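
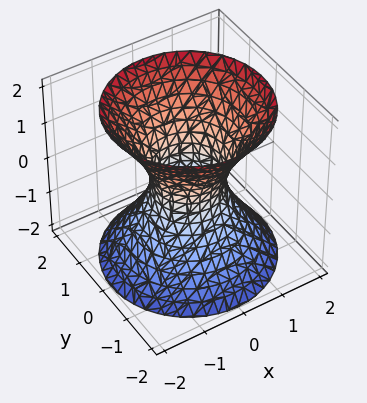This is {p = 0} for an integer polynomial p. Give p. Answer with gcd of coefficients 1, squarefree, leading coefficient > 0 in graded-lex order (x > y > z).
3*x^2 + 3*y^2 - 2*z^2 - 2

(a) Degree: one connected sheet with a waist; a quadric, so deg p = 2.
(b) Symmetries: mirror symmetry z ↦ −z ⇒ only even powers of z; every cross-section ⟂ z is a circle, so x, y appear only via x² + y².
(c) From the visible intercepts: a circular section at z = 1 has radius between 1 and 2; no z-intercept at any integer in the box.
(d) Putting this together gives p.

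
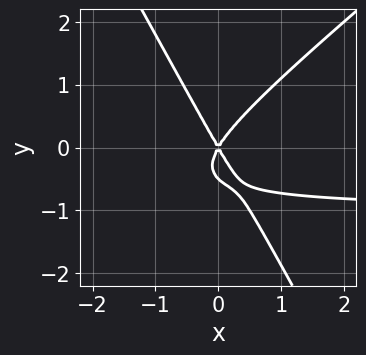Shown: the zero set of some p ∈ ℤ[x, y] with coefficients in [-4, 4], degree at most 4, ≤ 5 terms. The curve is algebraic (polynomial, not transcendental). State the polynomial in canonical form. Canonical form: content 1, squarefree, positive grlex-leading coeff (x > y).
3*x^2*y - 2*x*y^2 - 2*y^3 + 3*x^2 - y^2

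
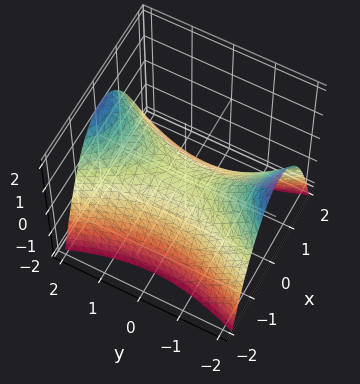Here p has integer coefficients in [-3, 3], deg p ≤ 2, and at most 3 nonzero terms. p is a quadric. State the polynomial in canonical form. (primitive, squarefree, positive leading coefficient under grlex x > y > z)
3*x^2 - y^2 + 3*z

deg p = 2. A saddle surface; a quadric.
Symmetries: the x ↦ −x reflection is a symmetry, so x appears only in even powers; it's symmetric under y → −y, forcing even powers of y.
Checking where it meets the axes: it crosses the y-axis at the gridline y = 0; one z-axis crossing is at z = 0; one x-axis crossing is at x = 0.
The integer polynomial consistent with all of this is the stated p.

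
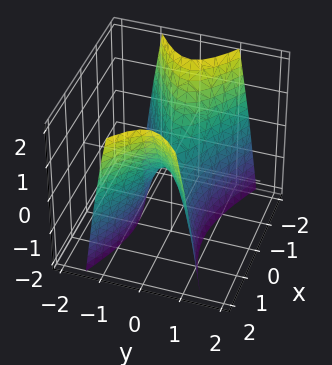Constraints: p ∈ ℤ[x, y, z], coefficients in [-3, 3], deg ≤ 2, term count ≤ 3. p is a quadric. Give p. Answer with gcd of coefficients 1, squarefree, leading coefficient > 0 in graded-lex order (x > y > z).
First, degree: a hyperbolic paraboloid; a quadric, so deg p = 2.
Then, symmetries: it's symmetric under y → −y, forcing even powers of y; it's symmetric under x → −x, forcing even powers of x.
Next, from the axis intercepts and sections: it crosses the z-axis at the gridline z = 0; it meets the x-axis at x = 0 (among the integer gridlines); it crosses the y-axis at the gridline y = 0.
Finally, solving for integer coefficients yields p as stated.

x^2 - 3*y^2 - z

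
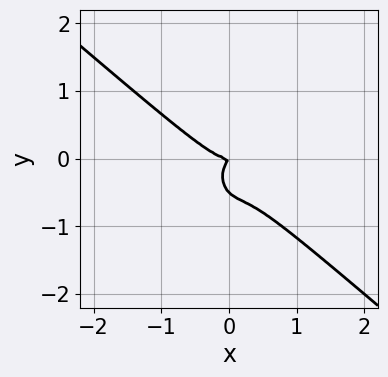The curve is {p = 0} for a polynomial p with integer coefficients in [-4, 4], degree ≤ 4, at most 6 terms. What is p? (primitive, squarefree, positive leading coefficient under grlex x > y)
3*x^3 + 2*x^2*y + 2*y^3 - x*y + y^2

First, degree: the shape is more complex than any degree-2 curve, so deg p = 3.
Then, reading off the gridlines: one y-axis crossing is at y = 0; it meets the x-axis at x = 0 (among the integer gridlines).
Finally, these observations pin down the coefficients.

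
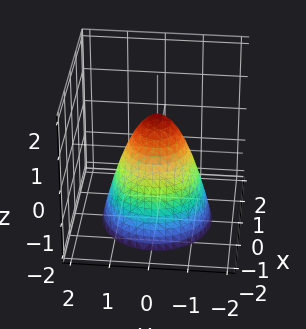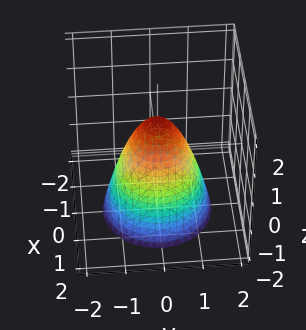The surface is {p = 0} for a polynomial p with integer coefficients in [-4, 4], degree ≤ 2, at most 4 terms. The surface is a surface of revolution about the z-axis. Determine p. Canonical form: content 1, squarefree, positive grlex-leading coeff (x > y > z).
3*x^2 + 3*y^2 + 2*z - 2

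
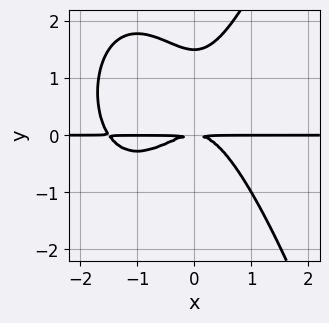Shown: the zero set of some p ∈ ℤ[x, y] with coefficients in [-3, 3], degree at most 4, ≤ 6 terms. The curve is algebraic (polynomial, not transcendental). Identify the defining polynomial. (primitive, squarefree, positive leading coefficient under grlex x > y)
2*x^3*y + 3*x^2*y - 2*y^3 + 3*y^2

1. The degree is 4 — the shape is more complex than any degree-3 curve.
2. From the axis intercepts and sections: the visible x-axis segment lies entirely on the curve.
3. Putting this together gives p.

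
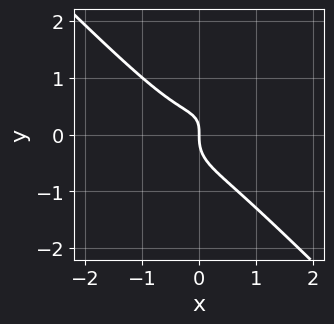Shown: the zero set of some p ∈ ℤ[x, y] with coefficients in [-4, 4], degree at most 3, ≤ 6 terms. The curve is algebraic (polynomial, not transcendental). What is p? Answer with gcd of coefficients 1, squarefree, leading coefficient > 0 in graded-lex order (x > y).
2*x^3 + 2*y^3 - x*y + x

1. deg p = 3.
2. Checking where it meets the axes: one x-axis crossing is at x = 0; it meets the y-axis at y = 0 (among the integer gridlines).
3. Matching integer coefficients to the picture gives p.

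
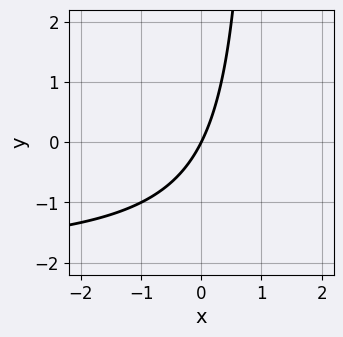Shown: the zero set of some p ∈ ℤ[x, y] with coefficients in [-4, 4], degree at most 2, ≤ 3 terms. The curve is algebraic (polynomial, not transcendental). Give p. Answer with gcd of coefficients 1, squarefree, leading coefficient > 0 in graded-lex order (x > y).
x*y + 2*x - y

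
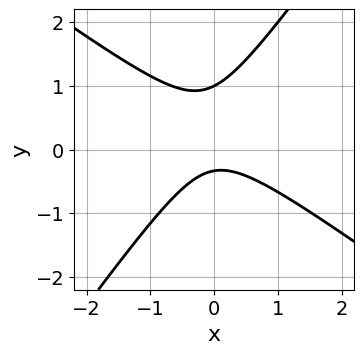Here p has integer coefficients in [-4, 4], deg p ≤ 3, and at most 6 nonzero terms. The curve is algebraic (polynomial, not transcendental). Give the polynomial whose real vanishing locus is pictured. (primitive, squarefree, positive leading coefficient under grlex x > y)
Degree: no degree-1 curve has this shape, so deg p = 2.
From the visible intercepts: it misses every integer gridline on the x-axis; it meets the y-axis at y = 1 (among the integer gridlines).
These observations pin down the coefficients.

3*x^2 + 2*x*y - 3*y^2 + 2*y + 1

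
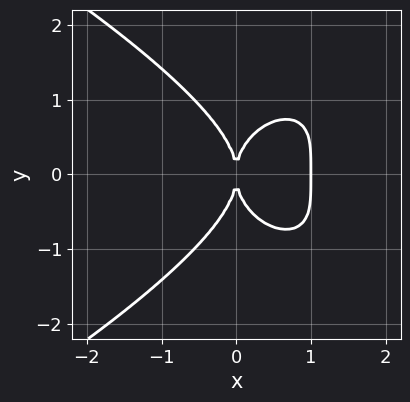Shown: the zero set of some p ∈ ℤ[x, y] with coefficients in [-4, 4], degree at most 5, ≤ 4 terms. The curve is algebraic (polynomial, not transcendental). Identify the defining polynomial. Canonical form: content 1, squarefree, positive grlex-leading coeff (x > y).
y^4 + 2*x^3 - 2*x^2

1. The degree is 4 — a generic line meets the curve in up to 4 points.
2. Symmetries: the y ↦ −y reflection is a symmetry, so y appears only in even powers.
3. Observable constraints: among the integer gridlines, it crosses the x-axis at x ∈ {0, 1}; it crosses the y-axis at the gridline y = 0.
4. These observations pin down the coefficients.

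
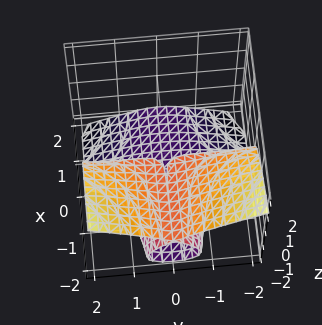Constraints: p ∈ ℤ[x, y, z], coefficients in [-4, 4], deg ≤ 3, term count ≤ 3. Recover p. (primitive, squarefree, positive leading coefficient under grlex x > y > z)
1. The degree is 3 — no degree-2 surface has this shape.
2. Observable constraints: the visible y-axis segment lies entirely on the surface; every point of the x-axis in the box is on the surface.
3. The integer polynomial consistent with all of this is the stated p.

x*y^2 + 2*z^3 + 3*z^2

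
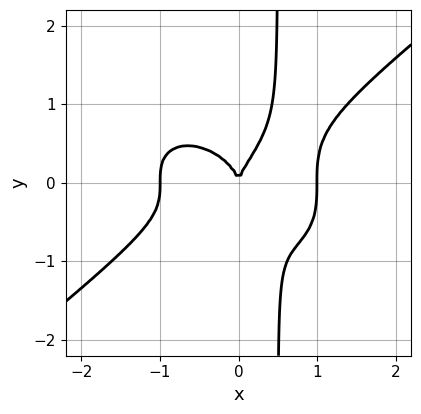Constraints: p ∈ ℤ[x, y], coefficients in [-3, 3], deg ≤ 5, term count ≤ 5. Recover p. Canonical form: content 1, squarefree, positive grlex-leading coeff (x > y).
x^4 - 2*x*y^3 + y^3 - x^2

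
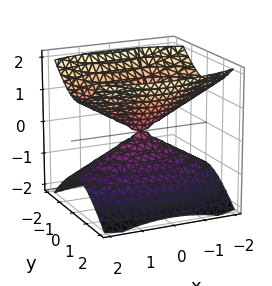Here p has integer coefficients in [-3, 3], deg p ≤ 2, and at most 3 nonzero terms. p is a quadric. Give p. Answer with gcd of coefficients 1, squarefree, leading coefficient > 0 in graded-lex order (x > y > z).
(a) I count 2 distinct pieces. Treating them together as one polynomial.
(b) Degree: a double cone through the origin; a quadric, so deg p = 2.
(c) Symmetries: the z ↦ −z reflection is a symmetry, so z appears only in even powers; the x ↦ −x reflection is a symmetry, so x appears only in even powers; it's symmetric under y → −y, forcing even powers of y.
(d) From the visible intercepts: one x-axis crossing is at x = 0; one y-axis crossing is at y = 0.
(e) Together with the visible shape, these determine p as stated.

x^2 + 3*y^2 - 3*z^2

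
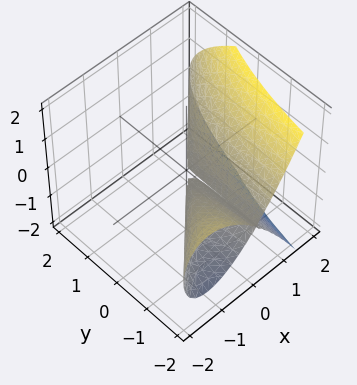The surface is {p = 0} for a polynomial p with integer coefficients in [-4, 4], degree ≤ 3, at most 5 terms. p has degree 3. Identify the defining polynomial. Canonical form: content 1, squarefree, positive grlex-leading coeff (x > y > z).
Degree: a generic line meets the surface in up to 3 points, so deg p = 3.
From the axis intercepts and sections: every point of the y-axis in the box is on the surface; it meets the z-axis at z = 0 (among the integer gridlines); one x-axis crossing is at x = 0.
The integer polynomial consistent with all of this is the stated p.

2*x^3 - 2*x^2*y - 3*z^2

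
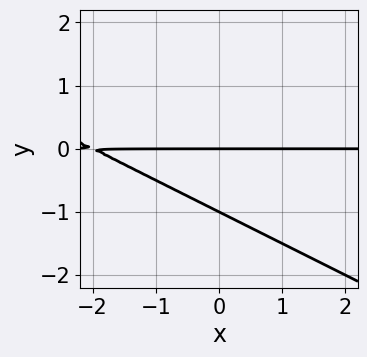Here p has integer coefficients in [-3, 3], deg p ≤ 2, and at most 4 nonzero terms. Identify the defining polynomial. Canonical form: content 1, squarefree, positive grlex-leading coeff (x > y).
x*y + 2*y^2 + 2*y

1. deg p = 2. No degree-1 curve has this shape.
2. Observable constraints: every point of the x-axis in the box is on the curve; the y-axis gridline crossings are at y ∈ {-1, 0}.
3. Assembling these constraints gives the stated polynomial.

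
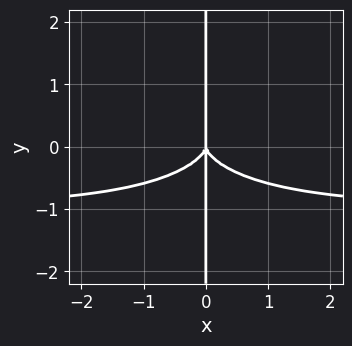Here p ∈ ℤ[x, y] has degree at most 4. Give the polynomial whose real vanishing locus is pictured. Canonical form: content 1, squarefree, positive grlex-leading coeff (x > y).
The degree is 4 — no degree-3 curve has this shape.
From the visible intercepts: every point of the y-axis in the box is on the curve; it meets the x-axis at x = 0 (among the integer gridlines).
These observations pin down the coefficients.

x^3*y + 2*x*y^3 + x^3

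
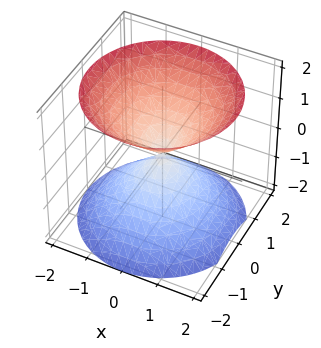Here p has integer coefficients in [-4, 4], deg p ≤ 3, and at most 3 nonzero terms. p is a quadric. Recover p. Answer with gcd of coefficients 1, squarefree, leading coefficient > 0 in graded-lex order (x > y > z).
1. The picture has 2 separate pieces. Treating them together as one polynomial.
2. deg p = 2. A double cone through the origin; a quadric.
3. Symmetries: mirror symmetry z ↦ −z ⇒ only even powers of z; the z-axis is an axis of rotation, so x and y enter only as x² + y².
4. Against the integer gridlines: one x-axis crossing is at x = 0; a circular section at z = 1 has radius exactly 1.
5. Putting this together gives p.

x^2 + y^2 - z^2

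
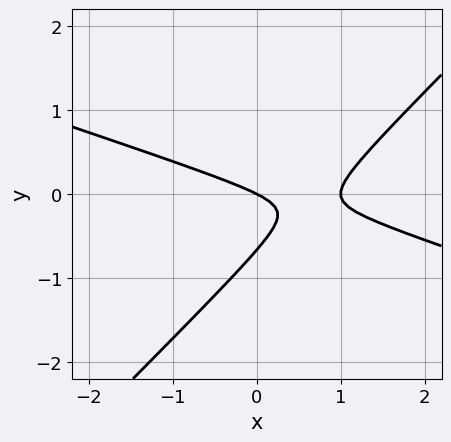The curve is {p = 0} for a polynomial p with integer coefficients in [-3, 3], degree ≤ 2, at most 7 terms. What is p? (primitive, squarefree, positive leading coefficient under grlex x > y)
The degree is 2 — a generic line meets the curve in up to 2 points.
Against the integer gridlines: it meets the y-axis at y = 0 (among the integer gridlines); the x-axis gridline crossings are at x ∈ {0, 1}.
Matching integer coefficients to the picture gives p.

x^2 + 2*x*y - 3*y^2 - x - 2*y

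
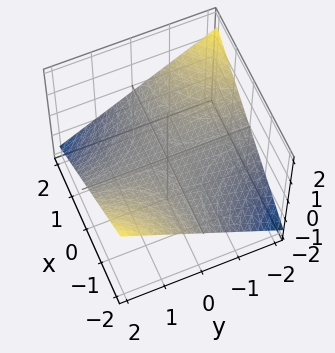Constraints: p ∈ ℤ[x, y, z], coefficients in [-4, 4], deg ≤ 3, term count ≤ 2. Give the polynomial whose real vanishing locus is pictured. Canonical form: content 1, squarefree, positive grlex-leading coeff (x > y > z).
(a) Degree: a hyperbolic paraboloid; a quadric, so deg p = 2.
(b) From the visible intercepts: it meets the z-axis at z = 0 (among the integer gridlines); every point of the y-axis in the box is on the surface.
(c) Assembling these constraints gives the stated polynomial. Check: (-2, 0, 0) on the x-axis lies on the surface, and p(-2, 0, 0) = 0. ✓

x*y + 3*z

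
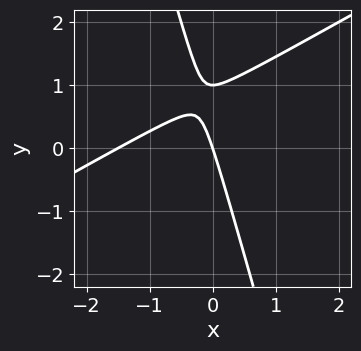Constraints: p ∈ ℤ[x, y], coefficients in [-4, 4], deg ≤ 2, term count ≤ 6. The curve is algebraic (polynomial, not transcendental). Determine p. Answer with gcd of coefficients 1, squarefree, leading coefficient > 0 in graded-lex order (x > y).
First, deg p = 2.
Then, checking where it meets the axes: the y-axis gridline crossings are at y ∈ {0, 1}; it meets the x-axis at x = 0 (among the integer gridlines).
Finally, solving for integer coefficients yields p as stated.

2*x^2 - 3*x*y - y^2 + 3*x + y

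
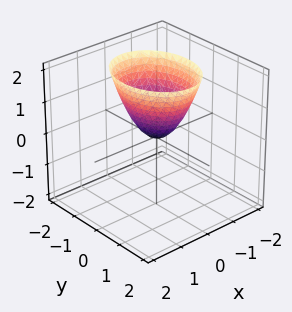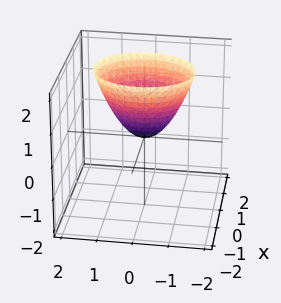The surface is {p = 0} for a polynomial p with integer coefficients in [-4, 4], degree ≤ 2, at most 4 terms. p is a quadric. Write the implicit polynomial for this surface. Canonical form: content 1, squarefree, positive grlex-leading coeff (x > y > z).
3*x^2 + 2*y^2 - 2*z

1. Degree: a paraboloid; a quadric, so deg p = 2.
2. Symmetries: it's symmetric under x → −x, forcing even powers of x; mirror symmetry y ↦ −y ⇒ only even powers of y.
3. From the visible intercepts: one x-axis crossing is at x = 0; it crosses the z-axis at the gridline z = 0.
4. Together with the visible shape, these determine p as stated.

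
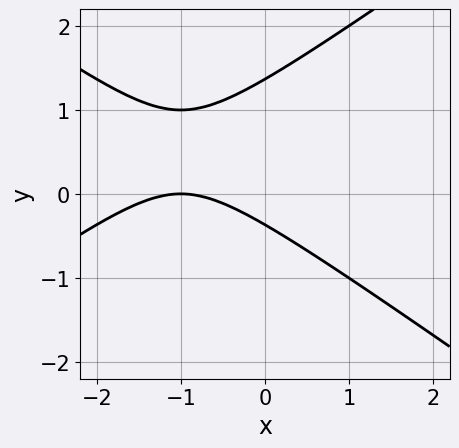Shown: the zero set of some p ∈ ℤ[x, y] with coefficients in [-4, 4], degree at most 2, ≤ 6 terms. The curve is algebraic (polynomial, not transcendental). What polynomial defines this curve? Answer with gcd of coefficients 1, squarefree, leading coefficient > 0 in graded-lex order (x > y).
The degree is 2 — no degree-1 curve has this shape.
From the axis intercepts and sections: it meets the x-axis at x = -1 (among the integer gridlines).
Assembling these constraints gives the stated polynomial.

x^2 - 2*y^2 + 2*x + 2*y + 1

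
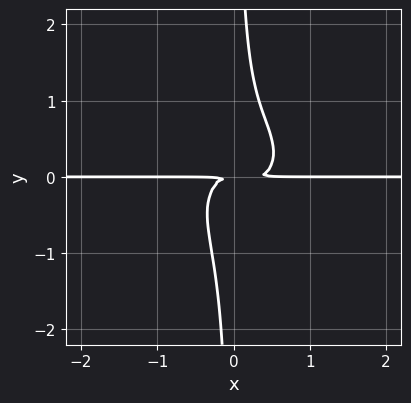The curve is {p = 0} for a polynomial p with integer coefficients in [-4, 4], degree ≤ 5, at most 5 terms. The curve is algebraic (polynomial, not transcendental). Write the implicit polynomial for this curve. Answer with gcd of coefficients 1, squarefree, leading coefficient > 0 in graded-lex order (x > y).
The degree is 4 — the shape is more complex than any degree-3 curve.
Against the integer gridlines: the visible x-axis segment lies entirely on the curve.
Putting this together gives p.

3*x^3*y + 3*x*y^3 - x^2*y - y^2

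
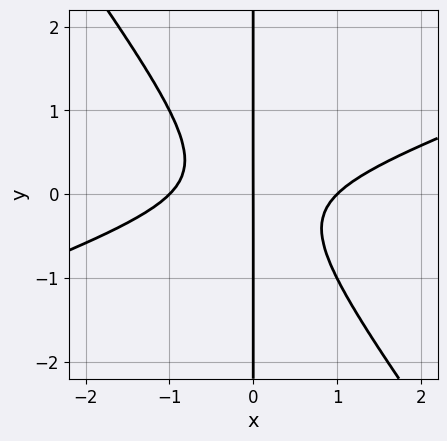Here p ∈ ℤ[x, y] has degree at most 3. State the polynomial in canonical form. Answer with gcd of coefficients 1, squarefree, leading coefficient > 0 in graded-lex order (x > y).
(a) deg p = 3.
(b) Reading off the gridlines: every point of the y-axis in the box is on the curve; the x-axis gridline crossings are at x ∈ {-1, 0, 1}.
(c) Putting this together gives p.

x^3 - 2*x^2*y - 2*x*y^2 - x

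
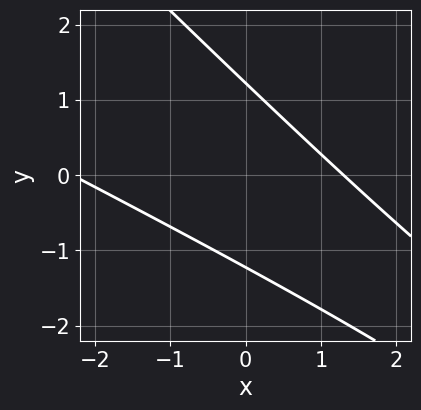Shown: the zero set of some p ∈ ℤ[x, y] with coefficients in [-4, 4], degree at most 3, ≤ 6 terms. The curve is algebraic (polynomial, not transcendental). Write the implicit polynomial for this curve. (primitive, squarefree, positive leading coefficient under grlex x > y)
The degree is 2 — a generic line meets the curve in up to 2 points.
Matching integer coefficients to the picture gives p.

x^2 + 3*x*y + 2*y^2 + x - 3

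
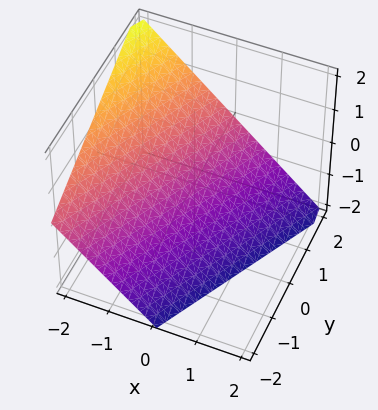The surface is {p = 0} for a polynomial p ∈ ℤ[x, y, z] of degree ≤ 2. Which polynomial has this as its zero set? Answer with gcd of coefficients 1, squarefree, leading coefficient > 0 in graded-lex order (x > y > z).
(a) The degree is 1 — the surface is flat (a plane).
(b) From the axis intercepts and sections: one z-axis crossing is at z = -1; it crosses the y-axis at the gridline y = 2.
(c) The integer polynomial consistent with all of this is the stated p. Check: (-1, 0, 0) on the x-axis lies on the surface, and p(-1, 0, 0) = 0. ✓

2*x - y + 2*z + 2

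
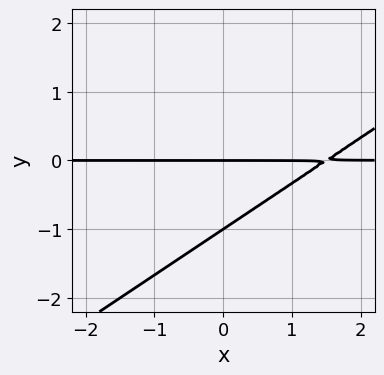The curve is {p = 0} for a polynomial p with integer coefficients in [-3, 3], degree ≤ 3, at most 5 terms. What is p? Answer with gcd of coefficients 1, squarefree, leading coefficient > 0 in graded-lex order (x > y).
2*x*y - 3*y^2 - 3*y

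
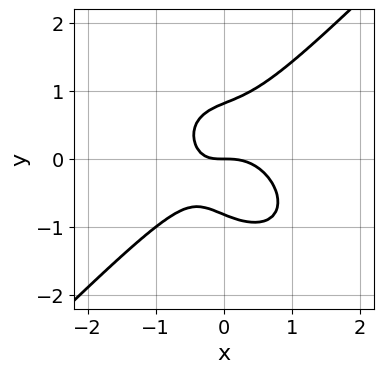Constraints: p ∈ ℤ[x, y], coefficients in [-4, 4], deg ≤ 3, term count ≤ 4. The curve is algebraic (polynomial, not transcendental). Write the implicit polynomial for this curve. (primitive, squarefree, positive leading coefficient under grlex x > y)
1. The degree is 3 — a generic line meets the curve in up to 3 points.
2. From the axis intercepts and sections: it meets the x-axis at x = 0 (among the integer gridlines); it meets the y-axis at y = 0 (among the integer gridlines).
3. Together with the visible shape, these determine p as stated.

3*x^3 - 3*y^3 + 2*x*y + 2*y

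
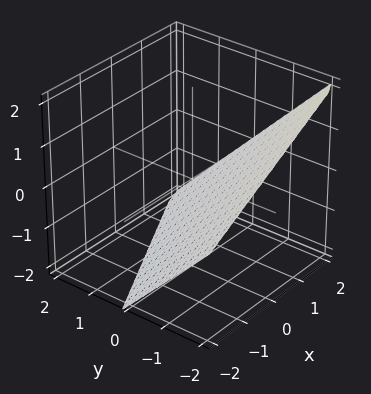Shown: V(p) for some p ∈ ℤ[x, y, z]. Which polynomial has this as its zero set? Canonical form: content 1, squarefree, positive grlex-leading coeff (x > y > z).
x - 2*y - 2*z - 2

First, degree: every cross-section is a straight line — this is a plane, so deg p = 1.
Then, observable constraints: it crosses the y-axis at the gridline y = -1; it crosses the z-axis at the gridline z = -1; it crosses the x-axis at the gridline x = 2.
Finally, putting this together gives p.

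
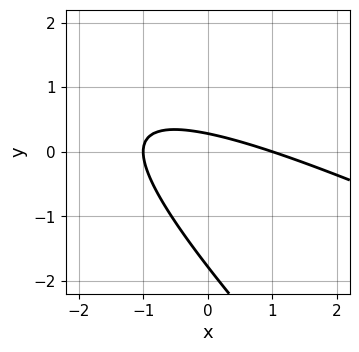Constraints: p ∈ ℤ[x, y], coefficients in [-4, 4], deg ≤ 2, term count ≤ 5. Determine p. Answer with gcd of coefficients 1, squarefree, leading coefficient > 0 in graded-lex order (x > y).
x^2 + 3*x*y + 2*y^2 + 3*y - 1

The degree is 2 — a generic line meets the curve in up to 2 points.
Observable constraints: among the integer gridlines, it crosses the x-axis at x ∈ {-1, 1}.
Fitting integer coefficients to these (and the overall shape) gives p.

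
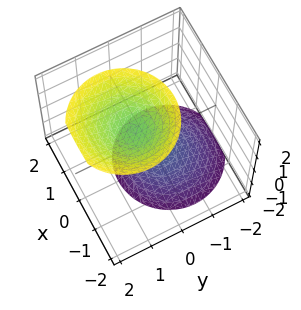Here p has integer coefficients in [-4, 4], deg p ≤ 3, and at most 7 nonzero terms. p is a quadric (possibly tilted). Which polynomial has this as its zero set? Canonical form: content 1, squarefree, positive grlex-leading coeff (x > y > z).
3*x^2 + 3*y^2 - 2*y*z - 2*z^2 + 3

There are 2 components. Treating them together as one polynomial.
The degree is 2 — the shape is more complex than any degree-1 surface.
Observable constraints: the surface avoids every integer x-axis point in the box; the surface avoids every integer y-axis point in the box.
The integer polynomial consistent with all of this is the stated p.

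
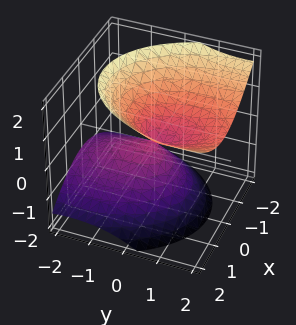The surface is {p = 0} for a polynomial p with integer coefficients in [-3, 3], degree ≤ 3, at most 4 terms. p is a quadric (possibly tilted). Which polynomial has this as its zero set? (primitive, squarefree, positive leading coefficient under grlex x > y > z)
1. Degree: a generic line meets the surface in up to 2 points, so deg p = 2.
2. Observable constraints: one y-axis crossing is at y = 0; it crosses the z-axis at the gridline z = 0; it meets the x-axis at x = 0 (among the integer gridlines).
3. Matching integer coefficients to the picture gives p.

2*x^2 + y^2 - 2*y*z - 2*z^2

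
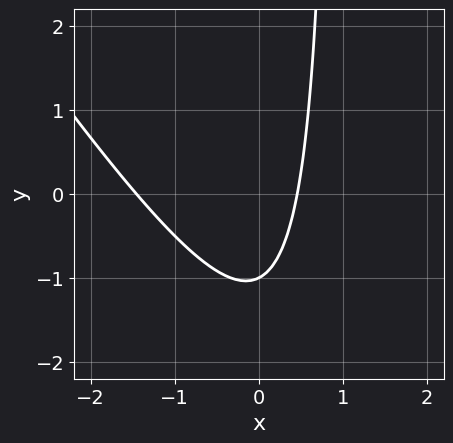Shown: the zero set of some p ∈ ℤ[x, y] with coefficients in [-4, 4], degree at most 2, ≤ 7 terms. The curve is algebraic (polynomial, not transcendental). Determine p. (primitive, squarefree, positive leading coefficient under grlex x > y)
3*x^2 + 2*x*y + 3*x - 2*y - 2

First, the degree is 2 — the shape is more complex than any degree-1 curve.
Next, observable constraints: it meets the y-axis at y = -1 (among the integer gridlines).
Finally, assembling these constraints gives the stated polynomial.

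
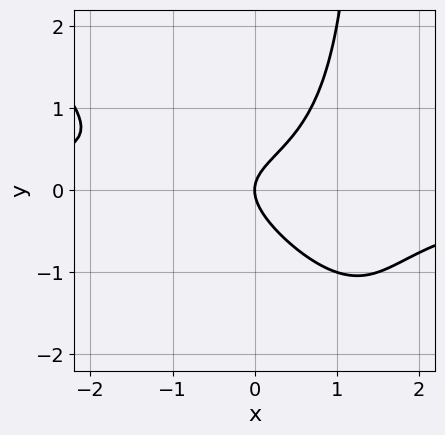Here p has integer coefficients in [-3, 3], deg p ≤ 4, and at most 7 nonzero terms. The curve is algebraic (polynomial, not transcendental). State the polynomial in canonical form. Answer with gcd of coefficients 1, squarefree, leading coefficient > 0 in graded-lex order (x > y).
2*x^2*y + 2*x*y^2 - x*y - 3*y^2 + 2*x

The degree is 3 — a generic line meets the curve in up to 3 points.
From the visible intercepts: one y-axis crossing is at y = 0; it meets the x-axis at x = 0 (among the integer gridlines).
Matching integer coefficients to the picture gives p.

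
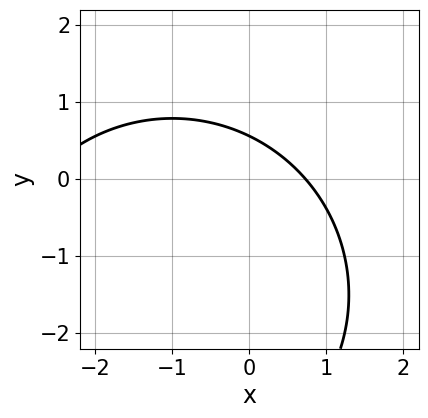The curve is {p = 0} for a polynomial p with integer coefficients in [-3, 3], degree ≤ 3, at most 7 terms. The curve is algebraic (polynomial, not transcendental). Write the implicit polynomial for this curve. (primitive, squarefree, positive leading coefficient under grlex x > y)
x^2 + y^2 + 2*x + 3*y - 2

1. The degree is 2 — a generic line meets the curve in up to 2 points.
2. Matching integer coefficients to the picture gives p.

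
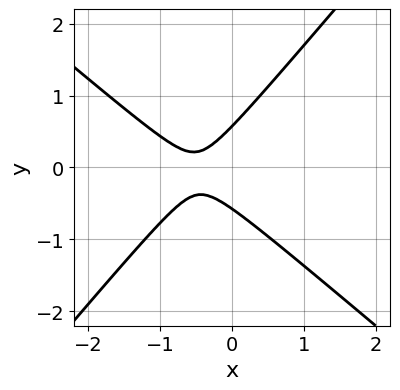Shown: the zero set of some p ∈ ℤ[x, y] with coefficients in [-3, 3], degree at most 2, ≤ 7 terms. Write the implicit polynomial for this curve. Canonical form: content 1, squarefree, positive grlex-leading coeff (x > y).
3*x^2 + x*y - 3*y^2 + 3*x + 1

First, the degree is 2 — the shape is more complex than any degree-1 curve.
Then, against the integer gridlines: no x-intercept at any integer in the box.
Finally, assembling these constraints gives the stated polynomial.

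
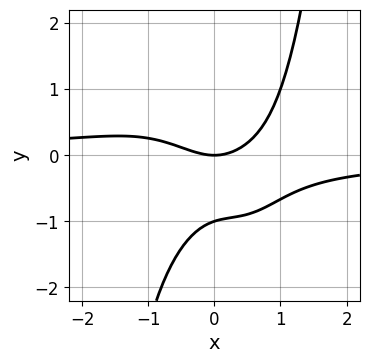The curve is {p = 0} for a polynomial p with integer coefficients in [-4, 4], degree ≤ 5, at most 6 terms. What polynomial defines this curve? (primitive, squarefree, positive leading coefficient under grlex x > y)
3*x^3*y + 2*x^2 + x*y - 3*y^2 - 3*y

Degree: no degree-3 curve has this shape, so deg p = 4.
Checking where it meets the axes: one x-axis crossing is at x = 0; the y-axis gridline crossings are at y ∈ {-1, 0}.
Putting this together gives p.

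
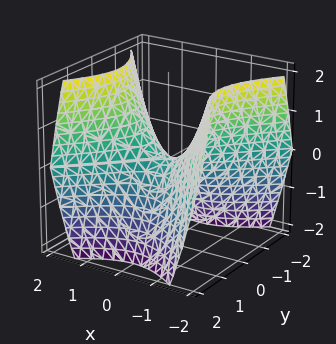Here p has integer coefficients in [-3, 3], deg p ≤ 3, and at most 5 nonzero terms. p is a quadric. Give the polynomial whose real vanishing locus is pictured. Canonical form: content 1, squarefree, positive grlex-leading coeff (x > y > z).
x^2 - y^2 - z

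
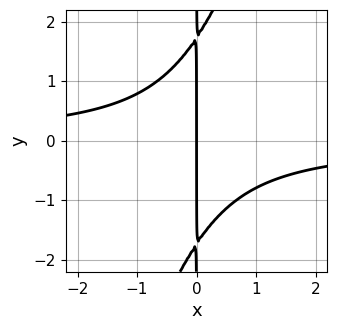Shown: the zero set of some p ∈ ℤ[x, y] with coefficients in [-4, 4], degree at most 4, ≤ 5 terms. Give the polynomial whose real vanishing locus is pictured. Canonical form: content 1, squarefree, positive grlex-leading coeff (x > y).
3*x^2*y - x*y^2 + 3*x

First, deg p = 3. The shape is more complex than any degree-2 curve.
Then, observable constraints: it meets the x-axis at x = 0 (among the integer gridlines); every point of the y-axis in the box is on the curve.
Finally, matching integer coefficients to the picture gives p.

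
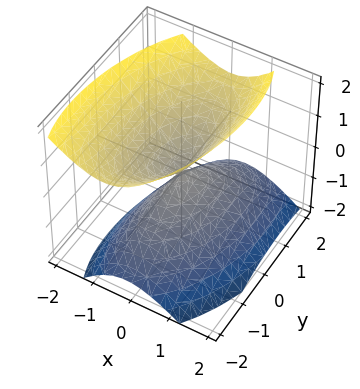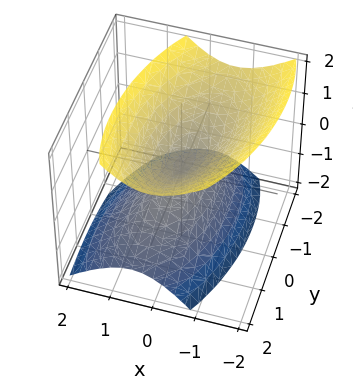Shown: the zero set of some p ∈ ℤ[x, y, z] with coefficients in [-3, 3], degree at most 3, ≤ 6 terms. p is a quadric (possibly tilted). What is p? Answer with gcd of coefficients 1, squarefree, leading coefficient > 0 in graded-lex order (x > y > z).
First, I count 2 distinct pieces. Treating them together as one polynomial.
Then, deg p = 2. No degree-1 surface has this shape.
Next, observable constraints: it meets the y-axis at y = 0 (among the integer gridlines); it meets the z-axis at z = 0 (among the integer gridlines); it crosses the x-axis at the gridline x = 0.
Finally, assembling these constraints gives the stated polynomial.

3*x^2 - x*y + x*z + y^2 - 2*z^2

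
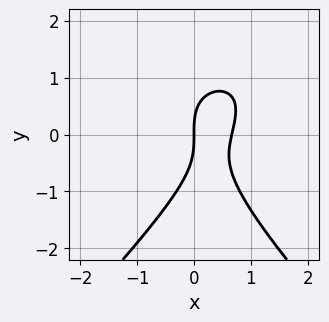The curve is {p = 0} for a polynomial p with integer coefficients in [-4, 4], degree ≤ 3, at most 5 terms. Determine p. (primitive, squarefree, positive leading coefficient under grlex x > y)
x^2*y - y^3 - 3*x^2 + 2*x

1. deg p = 3. The shape is more complex than any degree-2 curve.
2. Reading off the gridlines: it meets the y-axis at y = 0 (among the integer gridlines); it meets the x-axis at x = 0 (among the integer gridlines).
3. These observations pin down the coefficients.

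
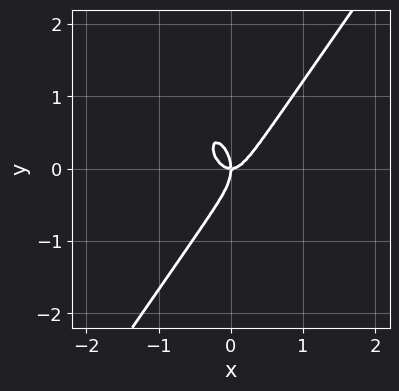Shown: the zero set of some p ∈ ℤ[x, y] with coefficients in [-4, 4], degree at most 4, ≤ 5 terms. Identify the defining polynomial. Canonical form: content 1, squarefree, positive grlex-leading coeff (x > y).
First, the degree is 3 — a generic line meets the curve in up to 3 points.
Then, observable constraints: it meets the x-axis at x = 0 (among the integer gridlines); it crosses the y-axis at the gridline y = 0.
Finally, matching integer coefficients to the picture gives p.

3*x^3 - y^3 - x*y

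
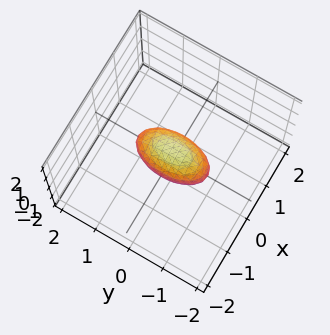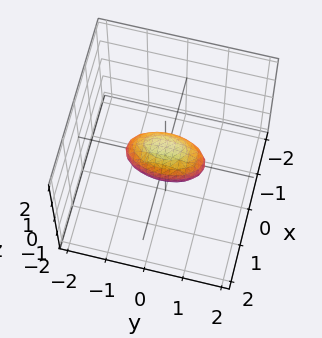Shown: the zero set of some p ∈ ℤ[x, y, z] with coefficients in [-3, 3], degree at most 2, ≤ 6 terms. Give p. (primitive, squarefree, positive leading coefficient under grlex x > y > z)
1. deg p = 2. A closed, bounded, convex surface; a quadric.
2. Symmetries: it's symmetric under y → −y, forcing even powers of y; it's symmetric under x → −x, forcing even powers of x; mirror symmetry z ↦ −z ⇒ only even powers of z.
3. Checking where it meets the axes: the y-axis gridline crossings are at y ∈ {-1, 1}.
4. Matching integer coefficients to the picture gives p.

3*x^2 + y^2 + 2*z^2 - 1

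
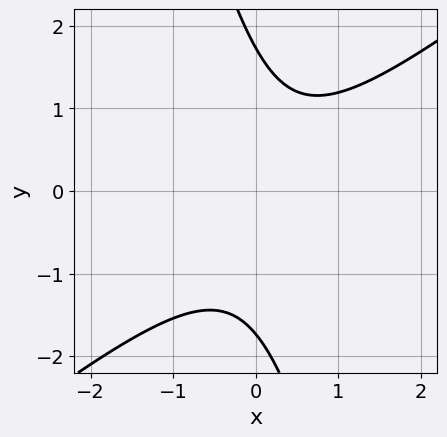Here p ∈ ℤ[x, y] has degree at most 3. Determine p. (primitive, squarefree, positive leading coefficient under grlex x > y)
First, the degree is 2 — the shape is more complex than any degree-1 curve.
Next, against the integer gridlines: the curve avoids every integer x-axis point in the box.
Finally, together with the visible shape, these determine p as stated.

3*x^2 - 3*x*y - y^2 - x + 3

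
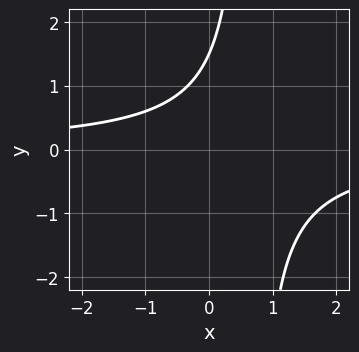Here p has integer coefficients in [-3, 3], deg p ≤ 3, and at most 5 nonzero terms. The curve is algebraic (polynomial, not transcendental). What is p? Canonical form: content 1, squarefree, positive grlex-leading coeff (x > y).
3*x*y - 2*y + 3

First, deg p = 2.
Then, from the visible intercepts: the curve avoids every integer x-axis point in the box.
Finally, putting this together gives p.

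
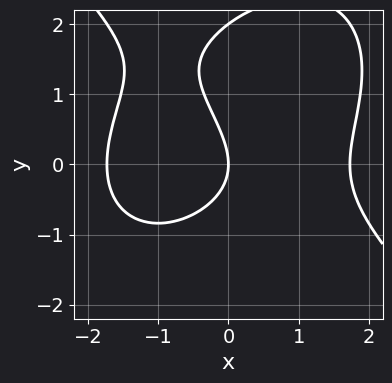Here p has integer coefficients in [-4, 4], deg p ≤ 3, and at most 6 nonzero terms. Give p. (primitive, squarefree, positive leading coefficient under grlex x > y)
1. The degree is 3 — the shape is more complex than any degree-2 curve.
2. Reading off the gridlines: it crosses the x-axis at the gridline x = 0; among the integer gridlines, it crosses the y-axis at y ∈ {0, 2}.
3. Matching integer coefficients to the picture gives p.

x^3 + y^3 - 2*y^2 - 3*x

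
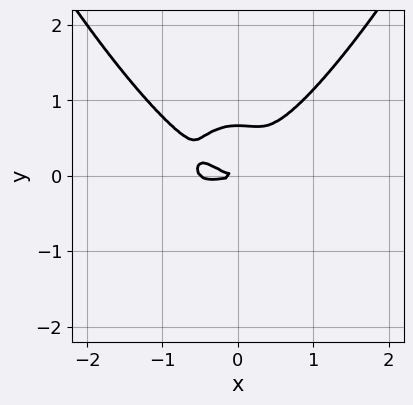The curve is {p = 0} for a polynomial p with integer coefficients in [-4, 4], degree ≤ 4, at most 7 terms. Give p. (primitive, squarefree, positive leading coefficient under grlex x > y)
1. The degree is 4 — no degree-3 curve has this shape.
2. Observable constraints: one x-axis crossing is at x = 0; one y-axis crossing is at y = 0.
3. Solving for integer coefficients yields p as stated.

2*x^4 + x^3 - x^2*y - 3*y^3 + 2*y^2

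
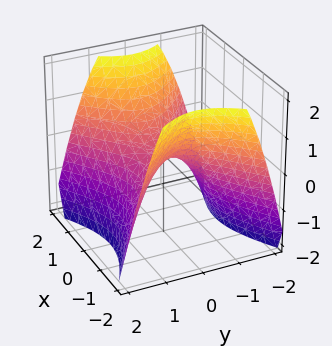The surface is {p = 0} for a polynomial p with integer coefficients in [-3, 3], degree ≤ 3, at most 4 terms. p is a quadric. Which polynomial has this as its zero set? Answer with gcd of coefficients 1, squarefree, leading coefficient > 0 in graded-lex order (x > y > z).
First, degree: a saddle surface; a quadric, so deg p = 2.
Then, symmetries: the x ↦ −x reflection is a symmetry, so x appears only in even powers; mirror symmetry y ↦ −y ⇒ only even powers of y.
Then, checking where it meets the axes: it meets the z-axis at z = 0 (among the integer gridlines); one x-axis crossing is at x = 0; it crosses the y-axis at the gridline y = 0.
Finally, fitting integer coefficients to these (and the overall shape) gives p.

2*x^2 - 3*y^2 - 3*z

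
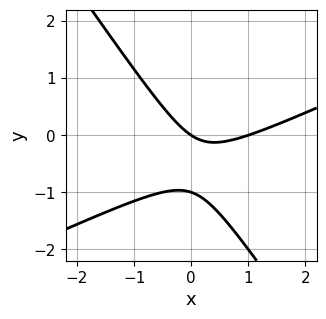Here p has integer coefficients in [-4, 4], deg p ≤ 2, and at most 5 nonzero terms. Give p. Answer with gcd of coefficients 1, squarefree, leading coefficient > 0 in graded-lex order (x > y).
2*x^2 - 3*x*y - 3*y^2 - 2*x - 3*y

deg p = 2. The shape is more complex than any degree-1 curve.
Against the integer gridlines: among the integer gridlines, it crosses the x-axis at x ∈ {0, 1}; among the integer gridlines, it crosses the y-axis at y ∈ {-1, 0}.
Solving for integer coefficients yields p as stated.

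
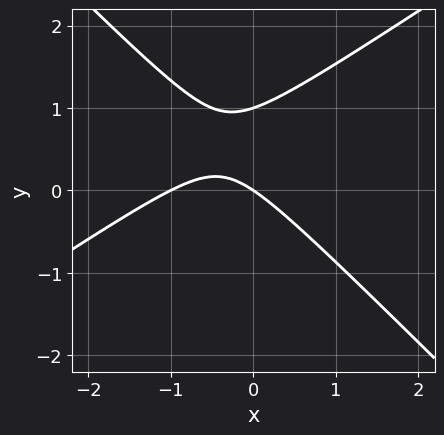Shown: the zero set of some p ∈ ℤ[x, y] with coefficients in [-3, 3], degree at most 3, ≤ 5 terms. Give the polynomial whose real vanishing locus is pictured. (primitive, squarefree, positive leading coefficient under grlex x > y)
2*x^2 - x*y - 3*y^2 + 2*x + 3*y

(a) The degree is 2 — no degree-1 curve has this shape.
(b) Observable constraints: the x-axis gridline crossings are at x ∈ {-1, 0}; the y-axis gridline crossings are at y ∈ {0, 1}.
(c) The integer polynomial consistent with all of this is the stated p.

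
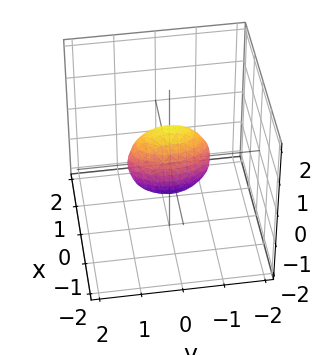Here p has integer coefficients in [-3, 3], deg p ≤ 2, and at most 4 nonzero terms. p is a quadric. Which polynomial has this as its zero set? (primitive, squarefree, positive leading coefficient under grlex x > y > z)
First, deg p = 2.
Next, symmetries: it's symmetric under x → −x, forcing even powers of x; the y ↦ −y reflection is a symmetry, so y appears only in even powers; mirror symmetry z ↦ −z ⇒ only even powers of z.
Then, checking where it meets the axes: the y-axis gridline crossings are at y ∈ {-1, 1}; among the integer gridlines, it crosses the z-axis at z ∈ {-1, 1}.
Finally, fitting integer coefficients to these (and the overall shape) gives p.

3*x^2 + y^2 + z^2 - 1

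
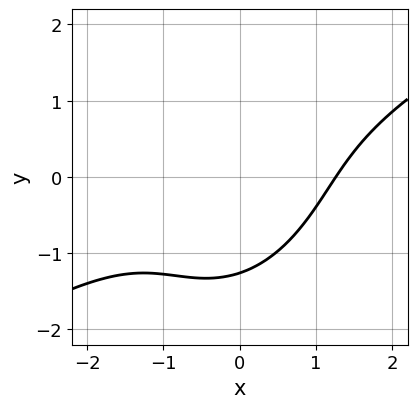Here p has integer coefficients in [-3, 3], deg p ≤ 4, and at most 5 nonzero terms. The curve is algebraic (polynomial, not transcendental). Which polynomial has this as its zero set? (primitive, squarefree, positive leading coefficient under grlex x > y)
x^3 - 2*x^2*y + x*y^2 - y^3 - 2

(a) deg p = 3. The shape is more complex than any degree-2 curve.
(b) Solving for integer coefficients yields p as stated.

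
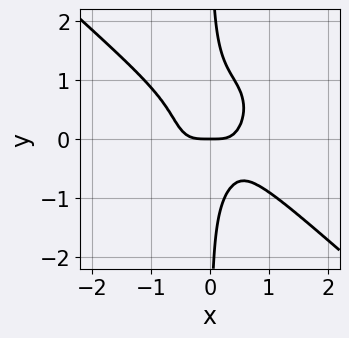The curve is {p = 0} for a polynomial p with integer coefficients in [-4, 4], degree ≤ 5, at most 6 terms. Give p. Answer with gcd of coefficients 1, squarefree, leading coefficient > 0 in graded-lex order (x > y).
3*x^4 + x^3*y + 3*x*y^3 - x*y^2 - y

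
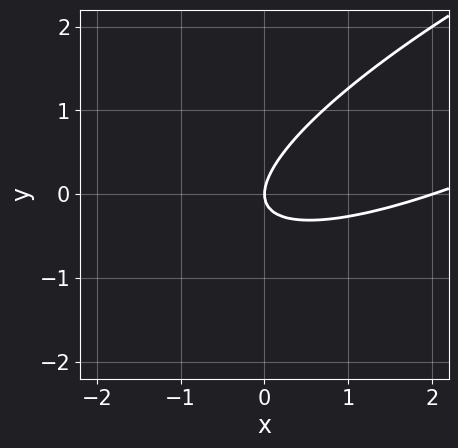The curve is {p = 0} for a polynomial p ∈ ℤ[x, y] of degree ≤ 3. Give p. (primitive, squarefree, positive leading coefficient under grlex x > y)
x^2 - 3*x*y + 3*y^2 - 2*x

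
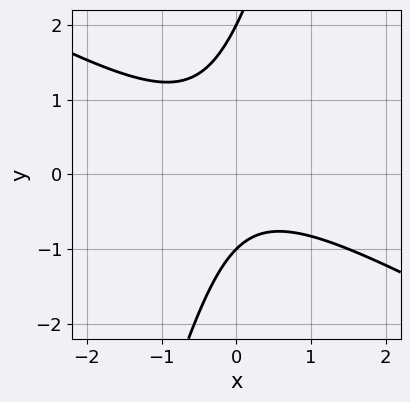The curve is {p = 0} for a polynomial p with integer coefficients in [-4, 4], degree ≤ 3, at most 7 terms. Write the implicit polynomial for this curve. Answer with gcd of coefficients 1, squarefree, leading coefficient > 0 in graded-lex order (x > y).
2*x^2 + 3*x*y - y^2 + y + 2

1. deg p = 2. A generic line meets the curve in up to 2 points.
2. Against the integer gridlines: the y-axis gridline crossings are at y ∈ {-1, 2}; no x-intercept at any integer in the box.
3. These observations pin down the coefficients.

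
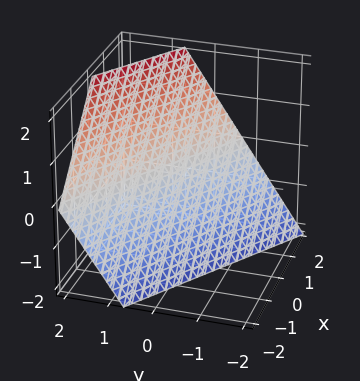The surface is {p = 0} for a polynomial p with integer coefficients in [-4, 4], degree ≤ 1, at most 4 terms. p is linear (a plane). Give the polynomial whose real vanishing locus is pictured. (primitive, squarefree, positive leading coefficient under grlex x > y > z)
First, the degree is 1 — every cross-section is a straight line — this is a plane.
Then, from the visible intercepts: one z-axis crossing is at z = -1; one x-axis crossing is at x = 1.
Finally, assembling these constraints gives the stated polynomial.

2*x + 3*y - 2*z - 2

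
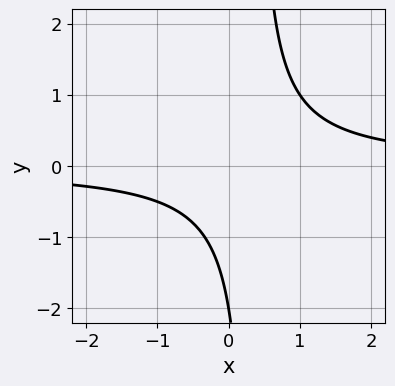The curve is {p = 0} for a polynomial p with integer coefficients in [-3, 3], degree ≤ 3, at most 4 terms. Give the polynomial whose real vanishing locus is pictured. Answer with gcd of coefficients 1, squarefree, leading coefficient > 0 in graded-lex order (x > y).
(a) Degree: a generic line meets the curve in up to 2 points, so deg p = 2.
(b) Reading off the gridlines: it misses every integer gridline on the x-axis; it crosses the y-axis at the gridline y = -2.
(c) The integer polynomial consistent with all of this is the stated p.

3*x*y - y - 2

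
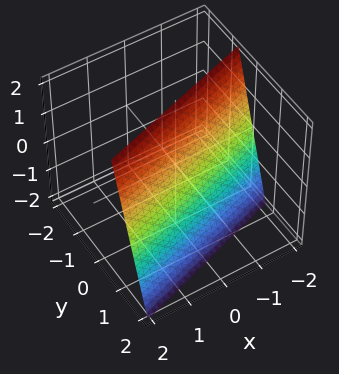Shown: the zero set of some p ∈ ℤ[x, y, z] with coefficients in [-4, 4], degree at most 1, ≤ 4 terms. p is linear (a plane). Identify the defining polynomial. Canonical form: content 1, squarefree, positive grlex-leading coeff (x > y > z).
First, degree: every cross-section is a straight line — this is a plane, so deg p = 1.
Then, reading off the gridlines: it meets the z-axis at z = 2 (among the integer gridlines); it meets the x-axis at x = -2 (among the integer gridlines).
Finally, the integer polynomial consistent with all of this is the stated p.

x - 3*y - z + 2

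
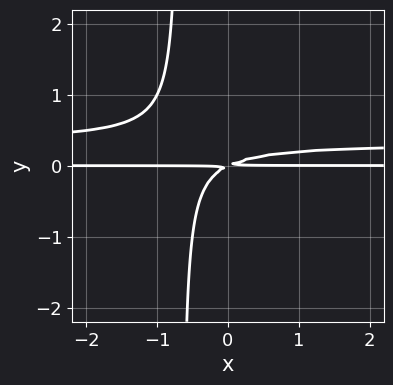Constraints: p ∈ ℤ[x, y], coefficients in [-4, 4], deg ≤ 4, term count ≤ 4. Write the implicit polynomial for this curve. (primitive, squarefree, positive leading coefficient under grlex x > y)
3*x*y^2 - x*y + 2*y^2

(a) Degree: the shape is more complex than any degree-2 curve, so deg p = 3.
(b) From the visible intercepts: the visible x-axis segment lies entirely on the curve.
(c) Solving for integer coefficients yields p as stated.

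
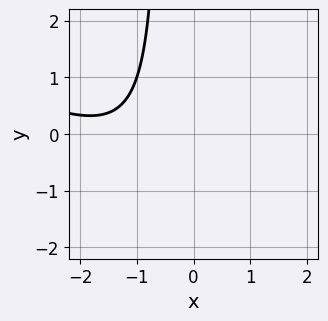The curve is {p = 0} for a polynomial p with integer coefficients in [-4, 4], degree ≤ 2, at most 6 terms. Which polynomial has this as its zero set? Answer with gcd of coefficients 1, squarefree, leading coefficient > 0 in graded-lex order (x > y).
1. deg p = 2. The shape is more complex than any degree-1 curve.
2. Against the integer gridlines: it misses every integer gridline on the y-axis; the curve avoids every integer x-axis point in the box.
3. Putting this together gives p.

x^2 + 2*x*y + 3*x + y + 3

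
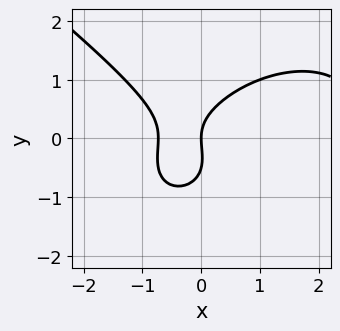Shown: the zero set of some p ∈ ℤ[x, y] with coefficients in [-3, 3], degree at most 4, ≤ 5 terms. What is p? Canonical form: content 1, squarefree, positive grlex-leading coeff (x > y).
x^3 + 2*y^3 - 2*x^2 + y^2 - 2*x

1. The degree is 3 — the shape is more complex than any degree-2 curve.
2. From the axis intercepts and sections: one x-axis crossing is at x = 0; it meets the y-axis at y = 0 (among the integer gridlines).
3. Together with the visible shape, these determine p as stated.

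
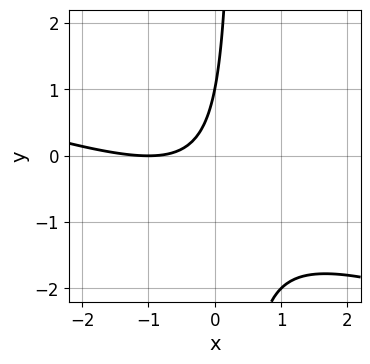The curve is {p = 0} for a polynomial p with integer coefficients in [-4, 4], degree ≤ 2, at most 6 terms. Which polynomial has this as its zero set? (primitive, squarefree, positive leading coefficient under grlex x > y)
x^2 + 3*x*y + 2*x - y + 1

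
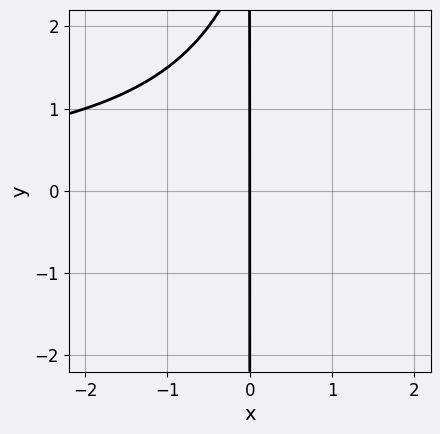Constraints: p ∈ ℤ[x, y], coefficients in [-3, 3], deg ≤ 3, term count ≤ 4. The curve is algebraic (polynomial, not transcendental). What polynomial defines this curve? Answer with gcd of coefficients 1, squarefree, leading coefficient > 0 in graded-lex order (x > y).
x^2*y - x*y + 3*x

Degree: no degree-2 curve has this shape, so deg p = 3.
Observable constraints: it meets the x-axis at x = 0 (among the integer gridlines); every point of the y-axis in the box is on the curve.
Together with the visible shape, these determine p as stated.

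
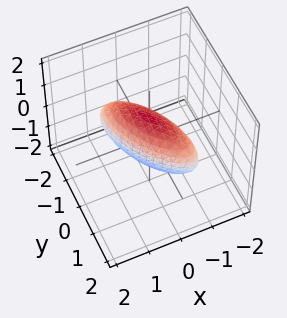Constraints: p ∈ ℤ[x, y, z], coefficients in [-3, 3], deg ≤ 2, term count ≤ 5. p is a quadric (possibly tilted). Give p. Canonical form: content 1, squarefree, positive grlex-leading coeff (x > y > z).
First, the degree is 2 — the shape is more complex than any degree-1 surface.
Then, from the axis intercepts and sections: the y-axis gridline crossings are at y ∈ {-1, 1}; the z-axis gridline crossings are at z ∈ {-1, 1}.
Finally, putting this together gives p.

2*x^2 + 2*x*y + y^2 + z^2 - 1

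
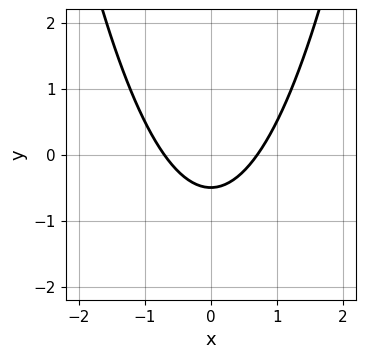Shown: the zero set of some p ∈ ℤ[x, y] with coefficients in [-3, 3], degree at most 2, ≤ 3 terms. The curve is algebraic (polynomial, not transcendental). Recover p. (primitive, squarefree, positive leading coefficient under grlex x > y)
2*x^2 - 2*y - 1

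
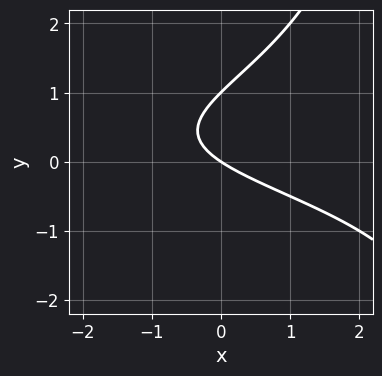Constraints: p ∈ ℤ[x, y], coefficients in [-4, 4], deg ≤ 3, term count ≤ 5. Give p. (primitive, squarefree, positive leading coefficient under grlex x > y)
x*y^2 - 3*y^2 + 2*x + 3*y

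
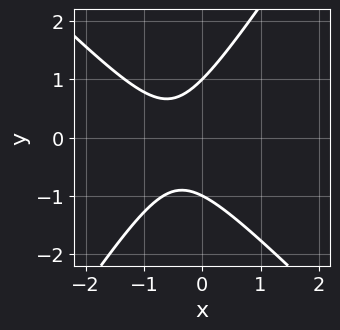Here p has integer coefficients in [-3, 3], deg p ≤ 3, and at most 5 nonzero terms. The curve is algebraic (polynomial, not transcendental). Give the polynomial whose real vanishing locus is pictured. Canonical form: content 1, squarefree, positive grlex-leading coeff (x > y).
(a) Degree: no degree-1 curve has this shape, so deg p = 2.
(b) From the visible intercepts: the y-axis gridline crossings are at y ∈ {-1, 1}; the curve avoids every integer x-axis point in the box.
(c) Together with the visible shape, these determine p as stated.

3*x^2 + x*y - 2*y^2 + 3*x + 2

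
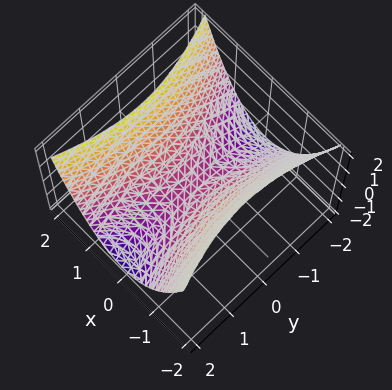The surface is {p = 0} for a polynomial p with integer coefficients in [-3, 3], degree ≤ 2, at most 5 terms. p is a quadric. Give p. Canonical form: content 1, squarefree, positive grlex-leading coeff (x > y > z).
3*x^2 - y^2 - 3*z

(a) The degree is 2 — a saddle surface; a quadric.
(b) Symmetries: mirror symmetry x ↦ −x ⇒ only even powers of x; it's symmetric under y → −y, forcing even powers of y.
(c) Checking where it meets the axes: one x-axis crossing is at x = 0; it crosses the z-axis at the gridline z = 0; it meets the y-axis at y = 0 (among the integer gridlines).
(d) Matching integer coefficients to the picture gives p.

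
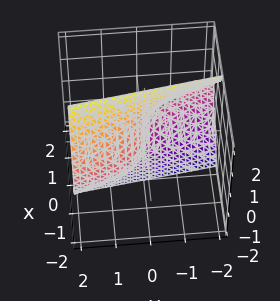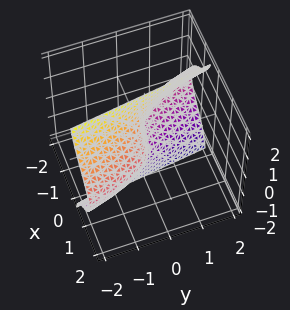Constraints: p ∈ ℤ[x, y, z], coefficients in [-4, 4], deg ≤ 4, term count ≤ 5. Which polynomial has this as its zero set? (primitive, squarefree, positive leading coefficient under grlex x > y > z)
1. Degree: a generic line meets the surface in up to 3 points, so deg p = 3.
2. Reading off the gridlines: it crosses the y-axis at the gridline y = 0; every point of the z-axis in the box is on the surface; one x-axis crossing is at x = 0.
3. Fitting integer coefficients to these (and the overall shape) gives p.

x^3 + 3*x*z^2 + 2*y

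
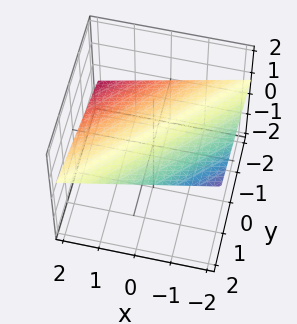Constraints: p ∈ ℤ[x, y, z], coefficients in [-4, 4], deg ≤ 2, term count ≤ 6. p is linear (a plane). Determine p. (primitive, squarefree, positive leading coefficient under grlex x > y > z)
Degree: every cross-section is a straight line — this is a plane, so deg p = 1.
Observable constraints: it crosses the x-axis at the gridline x = 2; it crosses the y-axis at the gridline y = -2.
The integer polynomial consistent with all of this is the stated p.

x - y + 3*z - 2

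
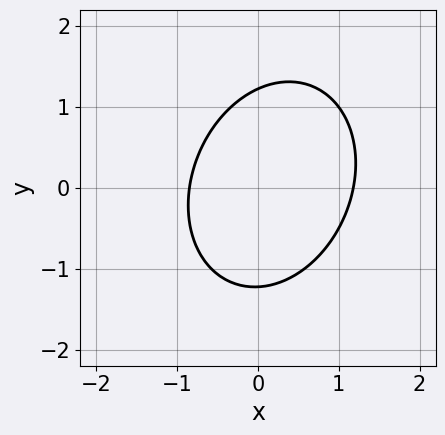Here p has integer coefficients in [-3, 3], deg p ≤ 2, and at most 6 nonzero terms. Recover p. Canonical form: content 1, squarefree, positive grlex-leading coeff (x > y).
3*x^2 - x*y + 2*y^2 - x - 3

Degree: no degree-1 curve has this shape, so deg p = 2.
Putting this together gives p.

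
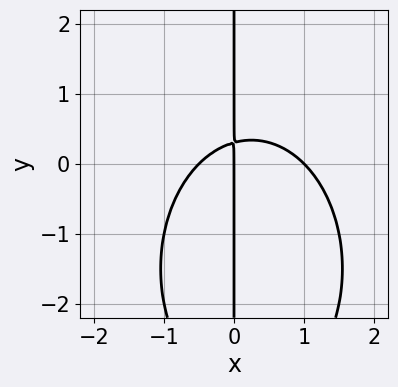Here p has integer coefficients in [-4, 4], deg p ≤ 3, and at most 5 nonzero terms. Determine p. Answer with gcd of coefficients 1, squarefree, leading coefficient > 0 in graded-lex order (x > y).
2*x^3 + x*y^2 - x^2 + 3*x*y - x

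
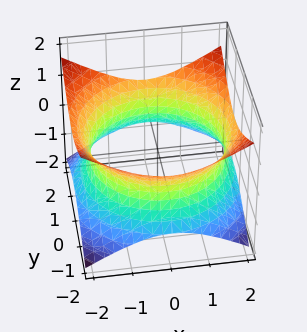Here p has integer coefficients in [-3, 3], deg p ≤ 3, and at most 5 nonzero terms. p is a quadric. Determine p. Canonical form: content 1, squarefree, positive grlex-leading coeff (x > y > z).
x^2 + y^2 - 2*z^2 - 3

(a) deg p = 2. One connected sheet with a waist; a quadric.
(b) Symmetries: the z ↦ −z reflection is a symmetry, so z appears only in even powers; the surface is invariant under rotation about z: p = q(x² + y², z).
(c) From the axis intercepts and sections: a circular section at z = 0 has radius between 1 and 2; no z-intercept at any integer in the box.
(d) The integer polynomial consistent with all of this is the stated p.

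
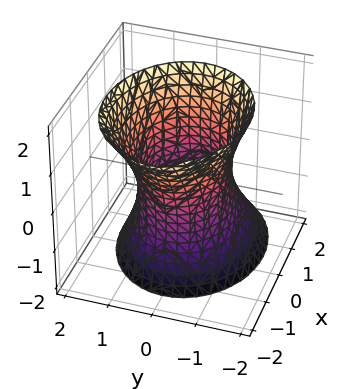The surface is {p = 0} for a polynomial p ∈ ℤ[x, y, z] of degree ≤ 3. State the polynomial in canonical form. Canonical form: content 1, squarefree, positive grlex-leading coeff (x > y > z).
First, degree: the shape is more complex than any degree-1 surface, so deg p = 2.
Then, reading off the gridlines: the surface avoids every integer z-axis point in the box; the y-axis gridline crossings are at y ∈ {-1, 1}.
Finally, assembling these constraints gives the stated polynomial.

2*x^2 + x*z + 3*y^2 - z^2 - 3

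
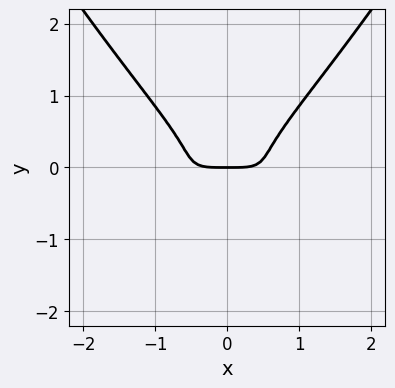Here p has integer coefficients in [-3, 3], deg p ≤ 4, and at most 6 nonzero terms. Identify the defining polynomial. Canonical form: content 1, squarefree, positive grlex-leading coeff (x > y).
x^4 + 2*x^2*y - 3*y^3 - y

Degree: a generic line meets the curve in up to 4 points, so deg p = 4.
Symmetries: mirror symmetry x ↦ −x ⇒ only even powers of x.
From the axis intercepts and sections: one x-axis crossing is at x = 0; one y-axis crossing is at y = 0.
Fitting integer coefficients to these (and the overall shape) gives p.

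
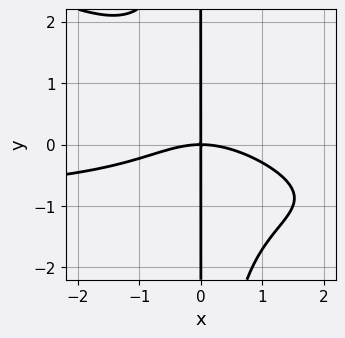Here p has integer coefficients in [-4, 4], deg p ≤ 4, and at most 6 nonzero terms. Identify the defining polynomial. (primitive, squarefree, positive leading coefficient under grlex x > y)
x^3*y + 2*x^2*y^2 + x^3 + 3*x*y

1. Degree: no degree-3 curve has this shape, so deg p = 4.
2. From the axis intercepts and sections: one x-axis crossing is at x = 0; every point of the y-axis in the box is on the curve.
3. Putting this together gives p.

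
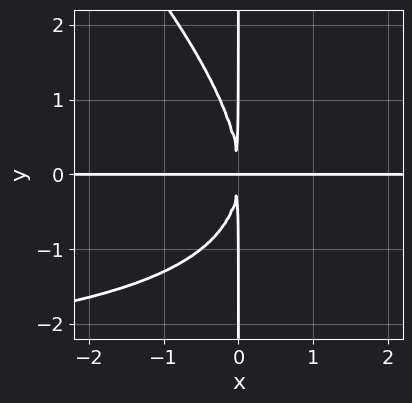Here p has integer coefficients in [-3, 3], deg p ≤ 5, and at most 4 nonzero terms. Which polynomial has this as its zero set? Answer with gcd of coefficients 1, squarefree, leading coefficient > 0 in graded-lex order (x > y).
x^2*y^2 + x*y^3 + 3*x^2*y

1. The degree is 4 — a generic line meets the curve in up to 4 points.
2. Observable constraints: the visible x-axis segment lies entirely on the curve; the visible y-axis segment lies entirely on the curve.
3. Putting this together gives p.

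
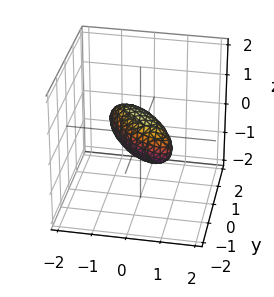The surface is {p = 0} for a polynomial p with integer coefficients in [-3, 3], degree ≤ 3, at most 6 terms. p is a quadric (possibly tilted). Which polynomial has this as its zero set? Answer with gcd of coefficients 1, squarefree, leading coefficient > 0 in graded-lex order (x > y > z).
Degree: no degree-1 surface has this shape, so deg p = 2.
The integer polynomial consistent with all of this is the stated p.

2*x^2 + 3*x*y + 2*y^2 + 2*z^2 - 1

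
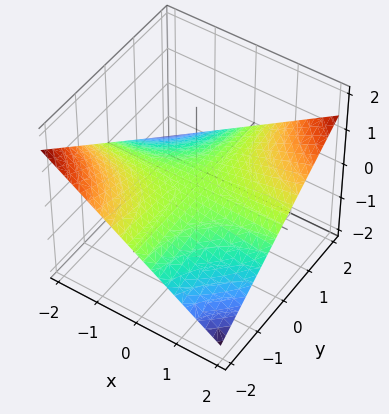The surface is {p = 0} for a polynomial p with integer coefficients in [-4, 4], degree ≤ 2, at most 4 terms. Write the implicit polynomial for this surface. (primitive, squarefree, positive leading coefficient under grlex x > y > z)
x*y - 3*z

First, degree: a hyperbolic paraboloid; a quadric, so deg p = 2.
Then, from the axis intercepts and sections: every point of the x-axis in the box is on the surface; the visible y-axis segment lies entirely on the surface; one z-axis crossing is at z = 0.
Finally, solving for integer coefficients yields p as stated.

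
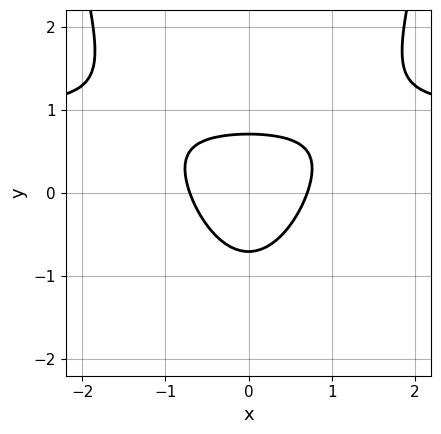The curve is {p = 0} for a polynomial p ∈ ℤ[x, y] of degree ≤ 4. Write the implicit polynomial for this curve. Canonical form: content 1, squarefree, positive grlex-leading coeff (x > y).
2*x^2*y - 2*x^2 - 2*y^2 + 1

(a) deg p = 3. The shape is more complex than any degree-2 curve.
(b) Symmetries: it's symmetric under x → −x, forcing even powers of x.
(c) The integer polynomial consistent with all of this is the stated p.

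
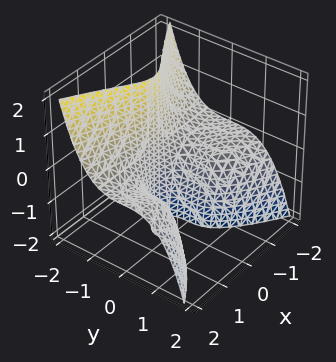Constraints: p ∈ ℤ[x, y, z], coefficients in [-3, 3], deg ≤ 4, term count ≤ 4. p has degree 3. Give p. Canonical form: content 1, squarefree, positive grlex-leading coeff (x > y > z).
2*x^2*z + 3*y^3 + 1

1. deg p = 3. The shape is more complex than any degree-2 surface.
2. Against the integer gridlines: no x-intercept at any integer in the box; the surface avoids every integer z-axis point in the box.
3. Together with the visible shape, these determine p as stated.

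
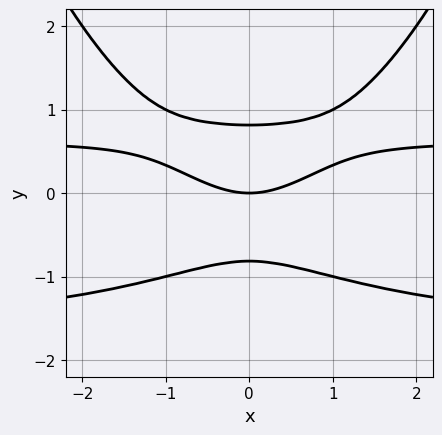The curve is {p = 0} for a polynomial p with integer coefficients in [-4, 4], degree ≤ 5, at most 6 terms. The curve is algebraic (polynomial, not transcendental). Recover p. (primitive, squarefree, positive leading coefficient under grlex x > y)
x^2*y^2 + x^2*y - 3*y^3 - x^2 + 2*y

deg p = 4. A generic line meets the curve in up to 4 points.
Symmetries: it's symmetric under x → −x, forcing even powers of x.
Checking where it meets the axes: it meets the y-axis at y = 0 (among the integer gridlines); it meets the x-axis at x = 0 (among the integer gridlines).
The integer polynomial consistent with all of this is the stated p.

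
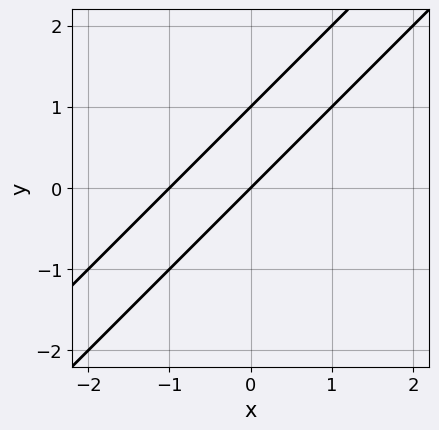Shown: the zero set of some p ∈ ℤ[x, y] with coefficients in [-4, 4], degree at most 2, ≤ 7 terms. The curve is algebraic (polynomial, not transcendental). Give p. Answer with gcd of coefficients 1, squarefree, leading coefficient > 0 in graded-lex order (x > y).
x^2 - 2*x*y + y^2 + x - y

1. deg p = 2. A generic line meets the curve in up to 2 points.
2. Reading off the gridlines: among the integer gridlines, it crosses the y-axis at y ∈ {0, 1}; among the integer gridlines, it crosses the x-axis at x ∈ {-1, 0}.
3. Solving for integer coefficients yields p as stated.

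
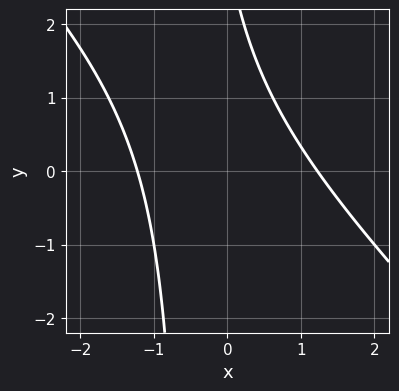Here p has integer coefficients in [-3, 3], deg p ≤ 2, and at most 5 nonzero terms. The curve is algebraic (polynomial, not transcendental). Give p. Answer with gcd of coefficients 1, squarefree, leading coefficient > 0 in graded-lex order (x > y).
2*x^2 + 2*x*y + y - 3

(a) The degree is 2 — no degree-1 curve has this shape.
(b) From the visible intercepts: the curve avoids every integer y-axis point in the box.
(c) Solving for integer coefficients yields p as stated.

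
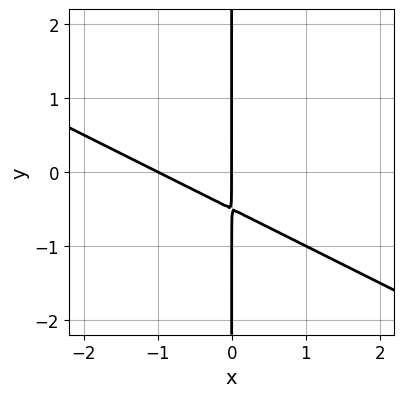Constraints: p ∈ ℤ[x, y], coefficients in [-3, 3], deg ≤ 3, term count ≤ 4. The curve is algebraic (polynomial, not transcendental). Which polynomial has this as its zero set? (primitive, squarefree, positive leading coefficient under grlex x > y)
1. Degree: no degree-1 curve has this shape, so deg p = 2.
2. Reading off the gridlines: every point of the y-axis in the box is on the curve; among the integer gridlines, it crosses the x-axis at x ∈ {-1, 0}.
3. Matching integer coefficients to the picture gives p.

x^2 + 2*x*y + x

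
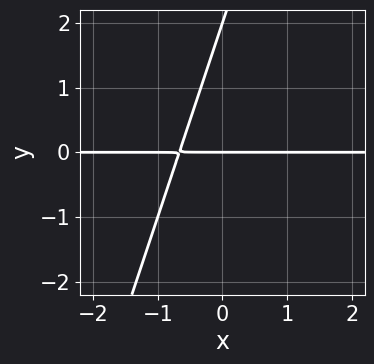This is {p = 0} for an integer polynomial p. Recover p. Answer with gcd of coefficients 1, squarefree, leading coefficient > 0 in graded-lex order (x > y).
3*x*y - y^2 + 2*y

The degree is 2 — the shape is more complex than any degree-1 curve.
Reading off the gridlines: the y-axis gridline crossings are at y ∈ {0, 2}; every point of the x-axis in the box is on the curve.
These observations pin down the coefficients.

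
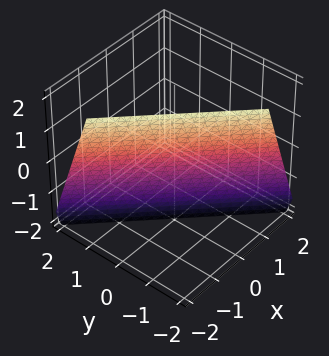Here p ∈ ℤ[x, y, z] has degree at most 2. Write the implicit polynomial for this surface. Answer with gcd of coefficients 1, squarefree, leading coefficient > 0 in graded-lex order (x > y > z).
3*x + 3*y + z + 2

(a) deg p = 1. The surface is flat (a plane).
(b) From the axis intercepts and sections: it meets the z-axis at z = -2 (among the integer gridlines).
(c) Putting this together gives p.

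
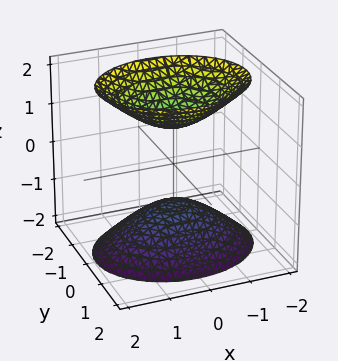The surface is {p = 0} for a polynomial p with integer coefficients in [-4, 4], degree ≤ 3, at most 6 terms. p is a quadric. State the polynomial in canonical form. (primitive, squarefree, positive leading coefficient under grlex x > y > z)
2*x^2 + 3*y^2 - 2*z^2 + 2

(a) There are 2 components. They look like related sheets of one shape, so recover p as a whole.
(b) Degree: two separate bowl-shaped sheets opening away from each other; a quadric, so deg p = 2.
(c) Symmetries: it's symmetric under x → −x, forcing even powers of x; it's symmetric under z → −z, forcing even powers of z; it's symmetric under y → −y, forcing even powers of y.
(d) Reading off the gridlines: the surface avoids every integer x-axis point in the box; it misses every integer gridline on the y-axis; the z-axis gridline crossings are at z ∈ {-1, 1}.
(e) Fitting integer coefficients to these (and the overall shape) gives p.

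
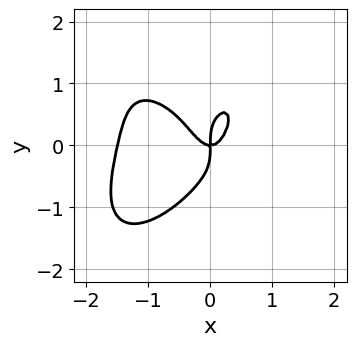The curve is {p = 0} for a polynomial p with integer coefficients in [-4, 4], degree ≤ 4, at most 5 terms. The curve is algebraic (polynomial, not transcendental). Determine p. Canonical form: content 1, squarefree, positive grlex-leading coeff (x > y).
2*x^4 + y^4 + 3*x^3 - x*y

(a) deg p = 4. A generic line meets the curve in up to 4 points.
(b) From the visible intercepts: it meets the y-axis at y = 0 (among the integer gridlines); it meets the x-axis at x = 0 (among the integer gridlines).
(c) Fitting integer coefficients to these (and the overall shape) gives p.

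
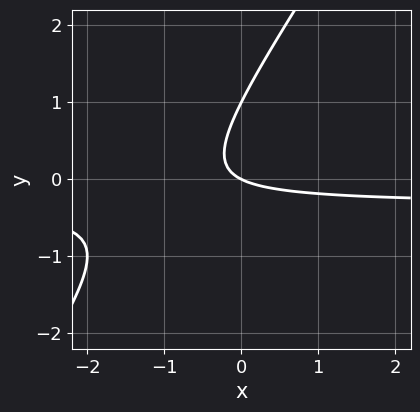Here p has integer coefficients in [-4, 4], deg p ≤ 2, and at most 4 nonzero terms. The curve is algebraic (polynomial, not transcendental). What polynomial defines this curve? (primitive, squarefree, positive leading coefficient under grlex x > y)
First, the degree is 2 — a generic line meets the curve in up to 2 points.
Next, from the axis intercepts and sections: among the integer gridlines, it crosses the y-axis at y ∈ {0, 1}; one x-axis crossing is at x = 0.
Finally, solving for integer coefficients yields p as stated.

3*x*y - 2*y^2 + x + 2*y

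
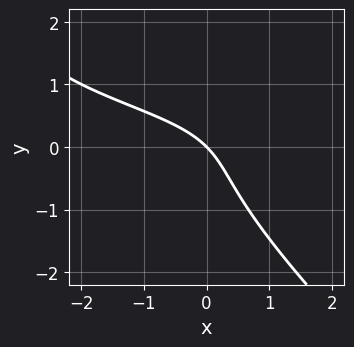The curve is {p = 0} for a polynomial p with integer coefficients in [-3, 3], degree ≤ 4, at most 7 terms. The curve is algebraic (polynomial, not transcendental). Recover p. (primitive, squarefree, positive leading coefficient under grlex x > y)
x*y^2 + y^3 - x*y + x + y

1. deg p = 3. The shape is more complex than any degree-2 curve.
2. Observable constraints: it meets the y-axis at y = 0 (among the integer gridlines); it crosses the x-axis at the gridline x = 0.
3. These observations pin down the coefficients.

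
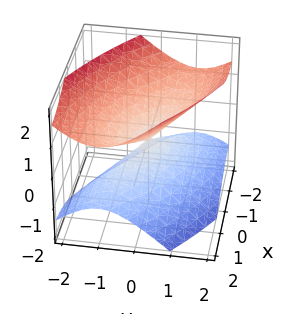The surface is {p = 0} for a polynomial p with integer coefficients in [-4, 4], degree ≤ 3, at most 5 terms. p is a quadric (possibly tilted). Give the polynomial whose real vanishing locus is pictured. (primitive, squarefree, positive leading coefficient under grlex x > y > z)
x^2 + 2*x*y + 2*y^2 - 2*z^2

(a) I count 2 distinct pieces.
(b) The degree is 2 — a generic line meets the surface in up to 2 points.
(c) From the visible intercepts: it crosses the y-axis at the gridline y = 0; one x-axis crossing is at x = 0; it meets the z-axis at z = 0 (among the integer gridlines).
(d) Solving for integer coefficients yields p as stated.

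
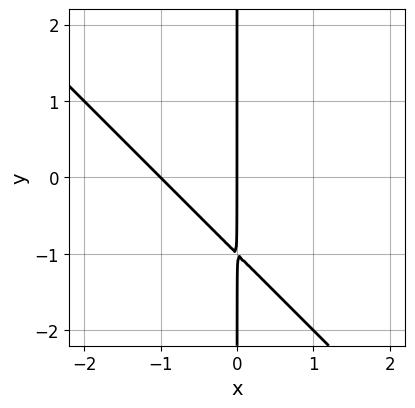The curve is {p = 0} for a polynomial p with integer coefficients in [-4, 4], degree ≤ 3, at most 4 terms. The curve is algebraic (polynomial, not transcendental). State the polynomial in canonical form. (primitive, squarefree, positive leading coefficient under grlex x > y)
(a) The degree is 2 — a generic line meets the curve in up to 2 points.
(b) Reading off the gridlines: the x-axis gridline crossings are at x ∈ {-1, 0}; every point of the y-axis in the box is on the curve.
(c) Fitting integer coefficients to these (and the overall shape) gives p.

x^2 + x*y + x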